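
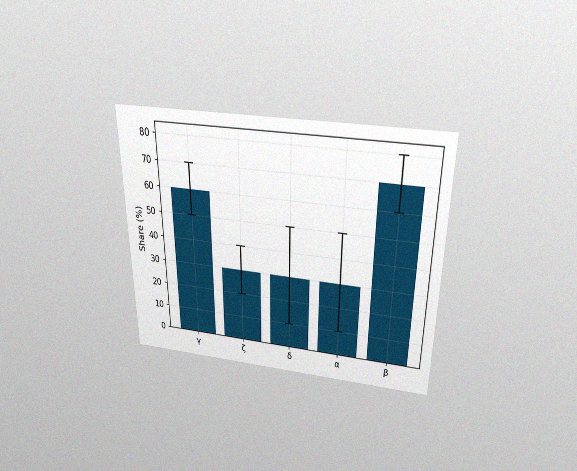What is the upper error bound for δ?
50%

The chart is viewed slightly from above, with some photo noise. The δ bar's upper whisker reaches 50%.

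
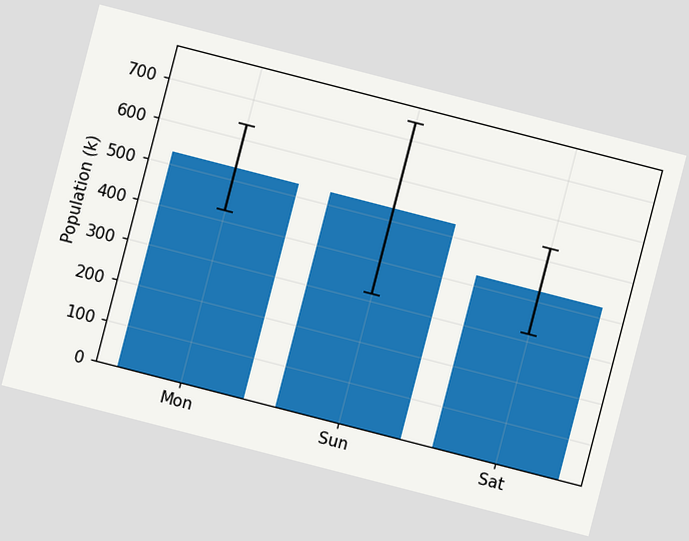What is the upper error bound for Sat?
530k

The chart is tilted about 14° clockwise. The Sat bar's upper whisker reaches 530k.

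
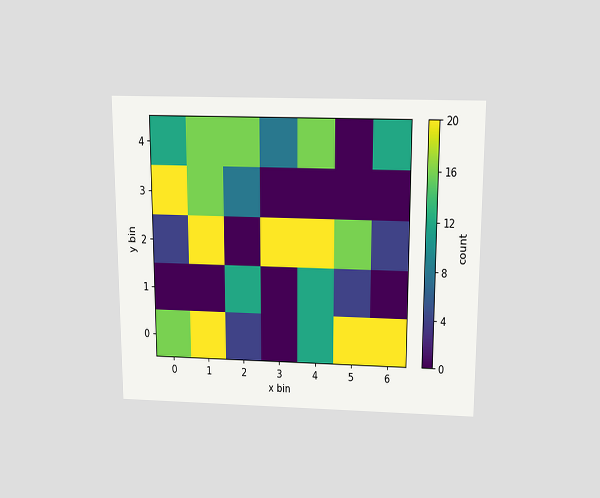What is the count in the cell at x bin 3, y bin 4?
The chart is viewed slightly from above. Matching the cell (3, 4) against the colorbar gives 8.

8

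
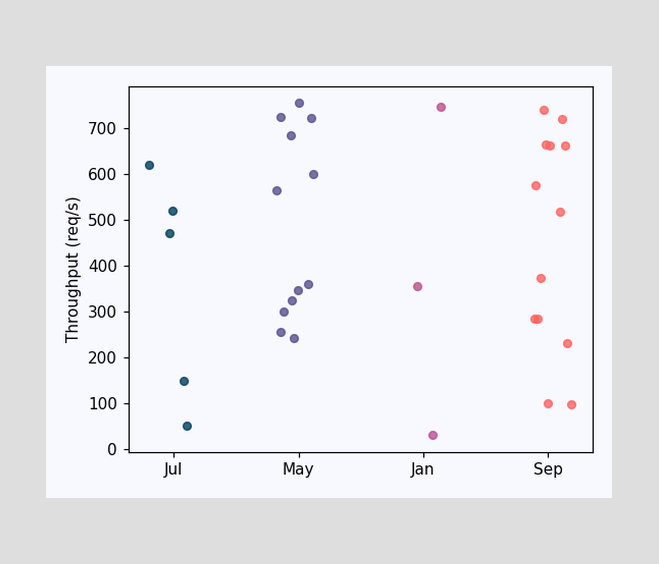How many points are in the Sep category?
13

Counting the markers in the Sep column gives 13.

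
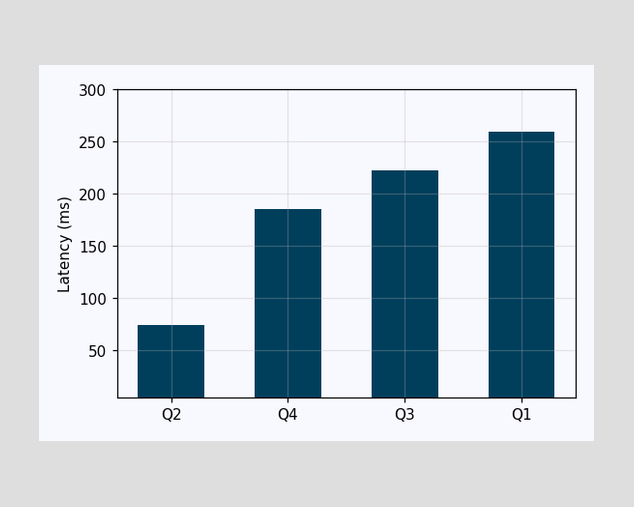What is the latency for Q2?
Reading along the chart's y-axis, the Q2 bar reaches 74ms.

74ms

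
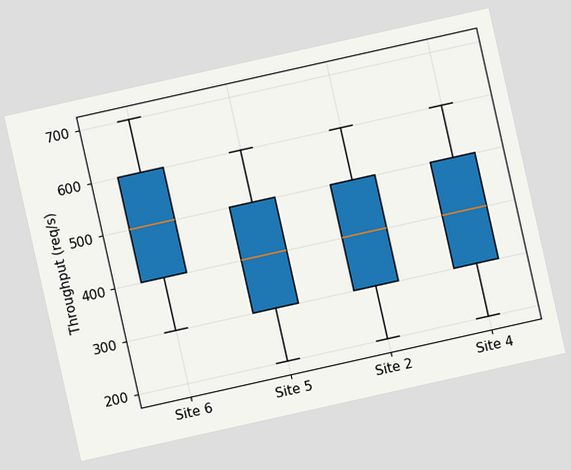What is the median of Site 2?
400req/s

The chart is tilted about 13° counter-clockwise. The median line in the Site 2 box sits at 400req/s.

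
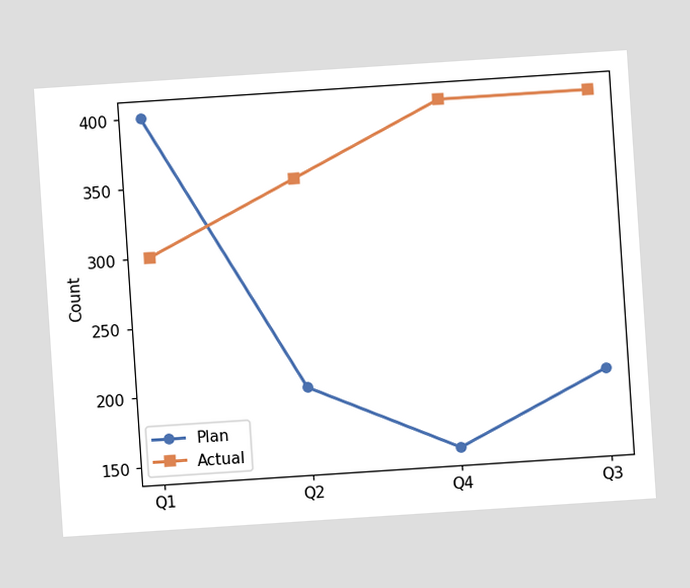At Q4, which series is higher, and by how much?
The chart is tilted about 4° counter-clockwise. At Q4, Actual sits above the other line by 250.

Actual, by 250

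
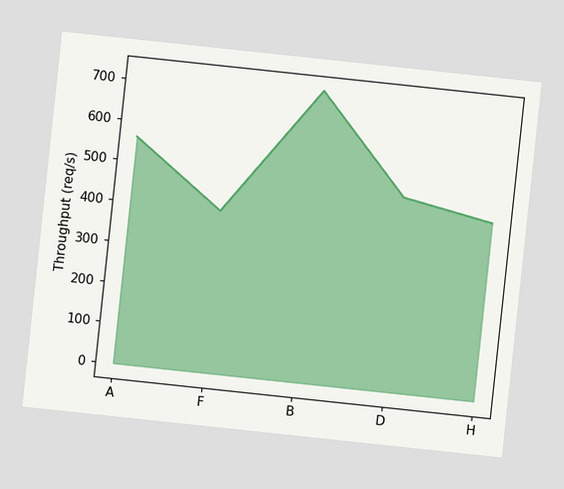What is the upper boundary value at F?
400req/s

The chart is tilted about 6° clockwise. At F the upper boundary is at 400req/s.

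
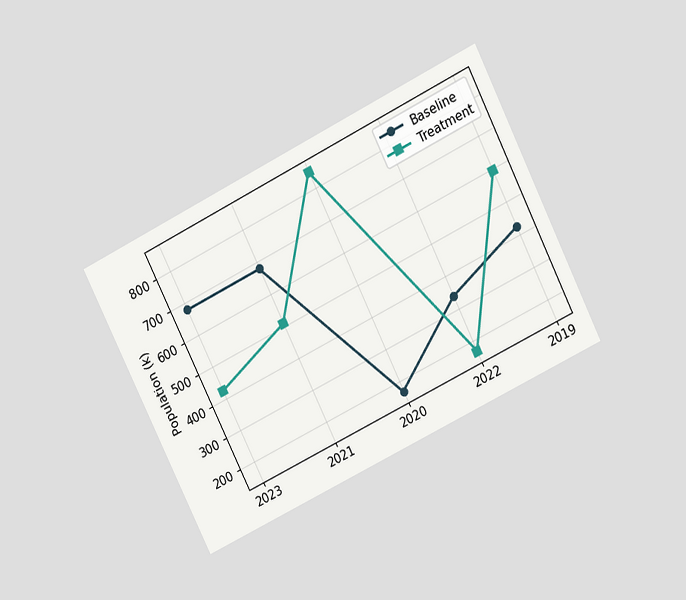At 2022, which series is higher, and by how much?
The chart is tilted about 26° counter-clockwise and viewed at a slight angle. At 2022, Baseline sits above the other line by 170k.

Baseline, by 170k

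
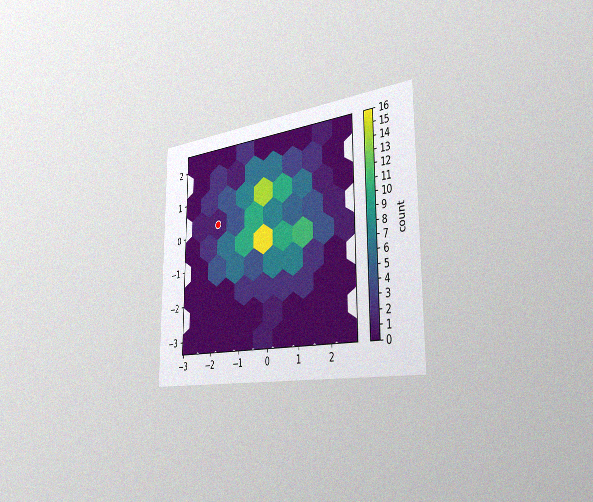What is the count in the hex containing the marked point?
The chart is viewed slightly from the right, with some photo noise. The marked hex reads 1 on the colorbar.

1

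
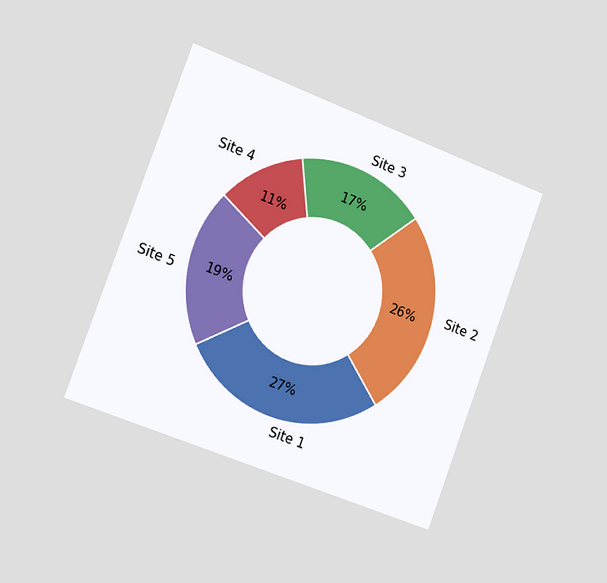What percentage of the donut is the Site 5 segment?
The chart is tilted about 21° clockwise and viewed slightly from the left. The Site 5 segment takes up 19% of the ring.

19%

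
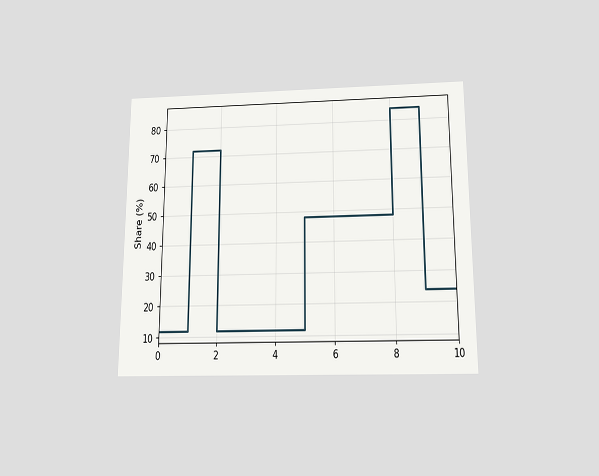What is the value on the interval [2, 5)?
12%

The chart is viewed slightly from below. On [2, 5) the step sits at 12%.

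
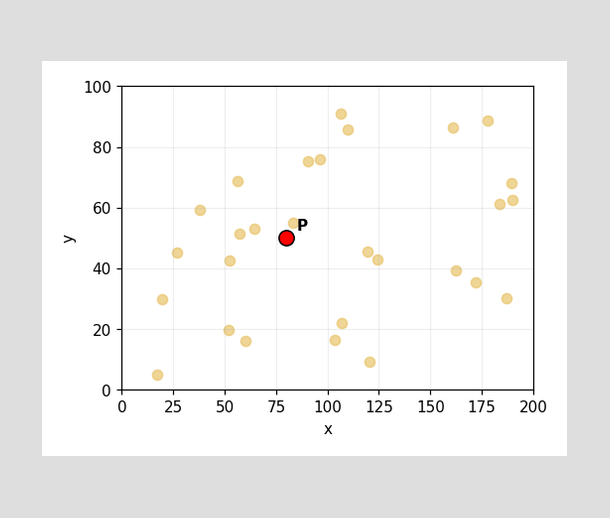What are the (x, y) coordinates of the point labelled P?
Following the gridlines from P to each axis, P sits at (80, 50).

(80, 50)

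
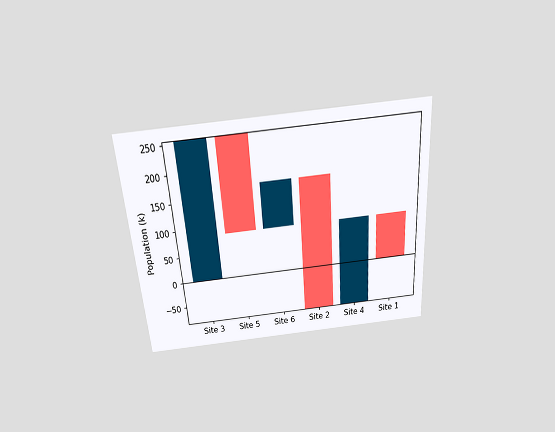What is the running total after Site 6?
The chart is tilted about 4° counter-clockwise and viewed slightly from above. After Site 6 the running total reaches 170k.

170k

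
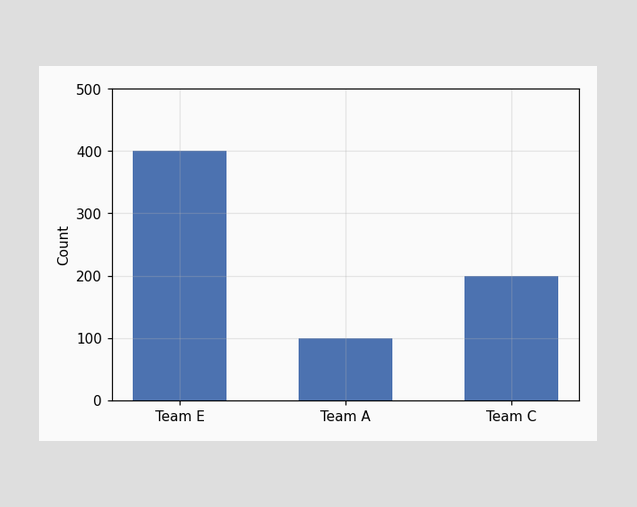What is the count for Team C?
200

Reading along the chart's y-axis, the Team C bar reaches 200.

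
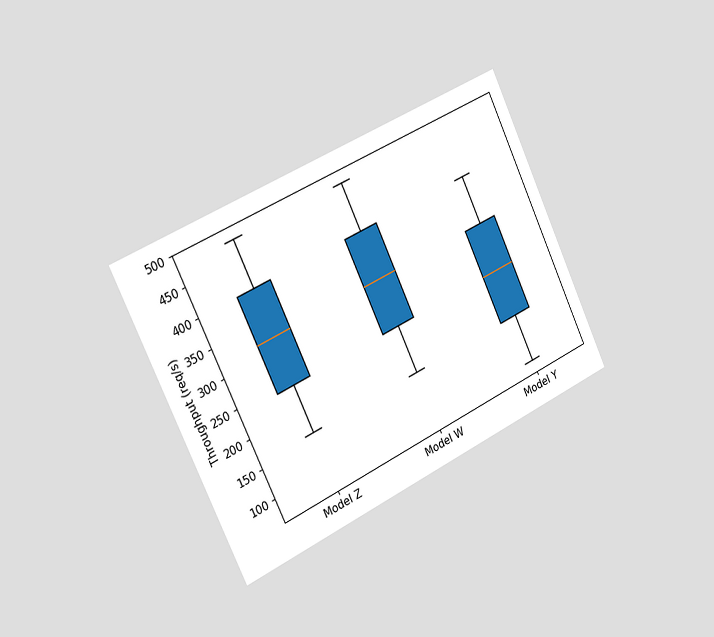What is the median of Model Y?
The chart is tilted about 25° counter-clockwise and viewed slightly from the left. The median line in the Model Y box sits at 240req/s.

240req/s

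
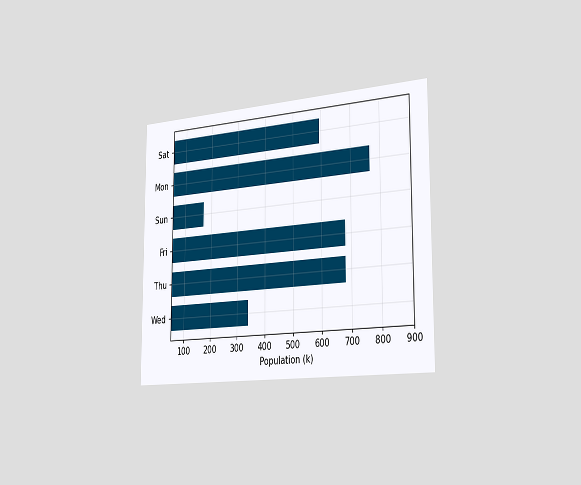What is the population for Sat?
The chart is viewed slightly from the right. Reading along the chart's x-axis, the Sat bar reaches 595k.

595k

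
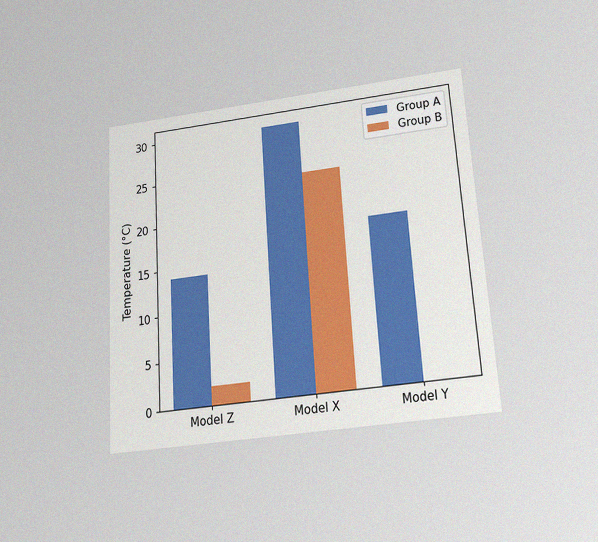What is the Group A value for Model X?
The chart is tilted about 4° counter-clockwise and viewed slightly from below, with some photo noise. The Group A bar at Model X reaches 30°C on the y-axis.

30°C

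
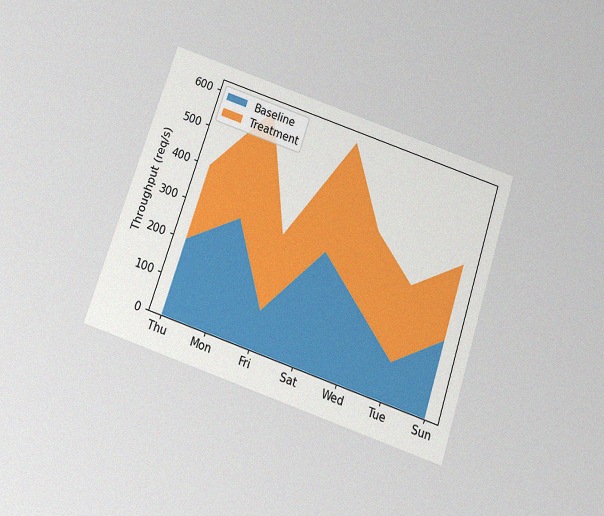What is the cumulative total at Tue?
The chart is tilted about 18° clockwise and viewed slightly from below, with some photo noise. The stacked total at Tue reaches 300req/s.

300req/s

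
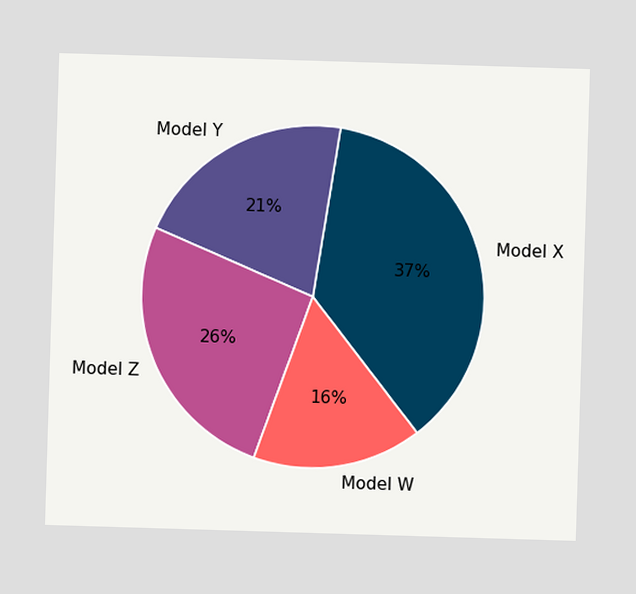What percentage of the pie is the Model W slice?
The Model W slice takes up 16% of the pie.

16%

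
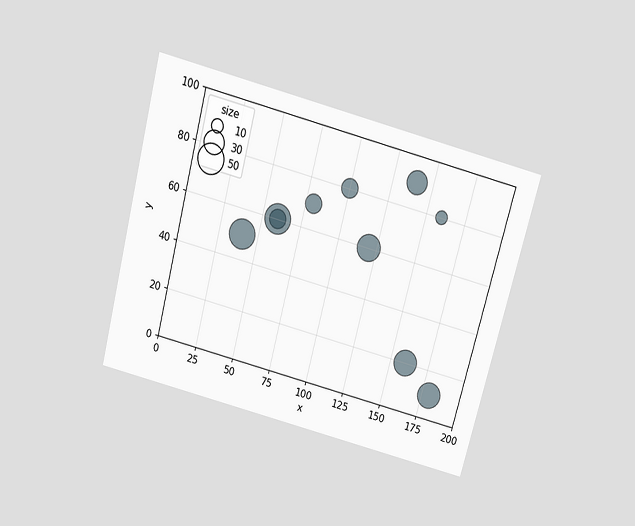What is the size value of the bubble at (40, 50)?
50

The chart is tilted about 15° clockwise and viewed slightly from above. Matching the bubble at (40, 50) against the size legend gives 50.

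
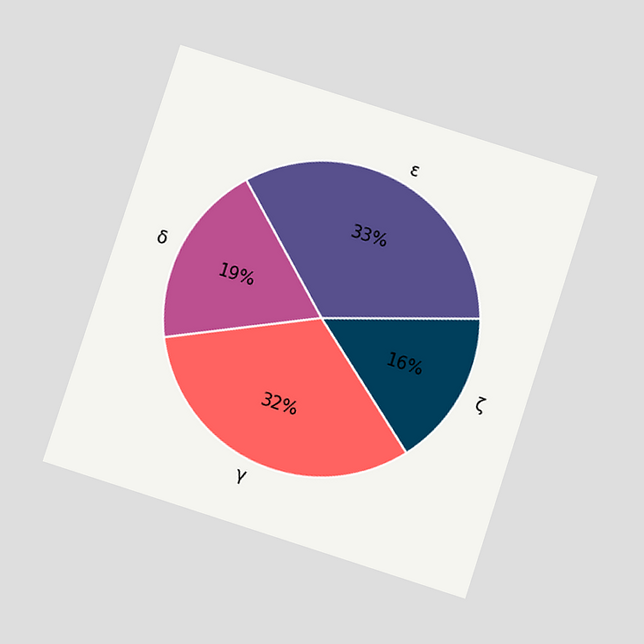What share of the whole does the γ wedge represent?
32%

The chart is tilted about 18° clockwise and viewed slightly from below. The γ slice takes up 32% of the pie.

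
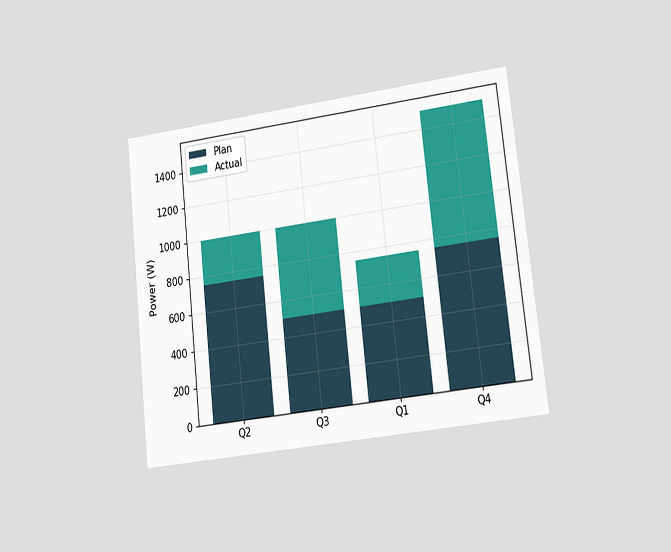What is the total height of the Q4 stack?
The chart is tilted about 6° counter-clockwise and viewed at a slight angle. The Q4 stack's top reaches 1500W on the y-axis.

1500W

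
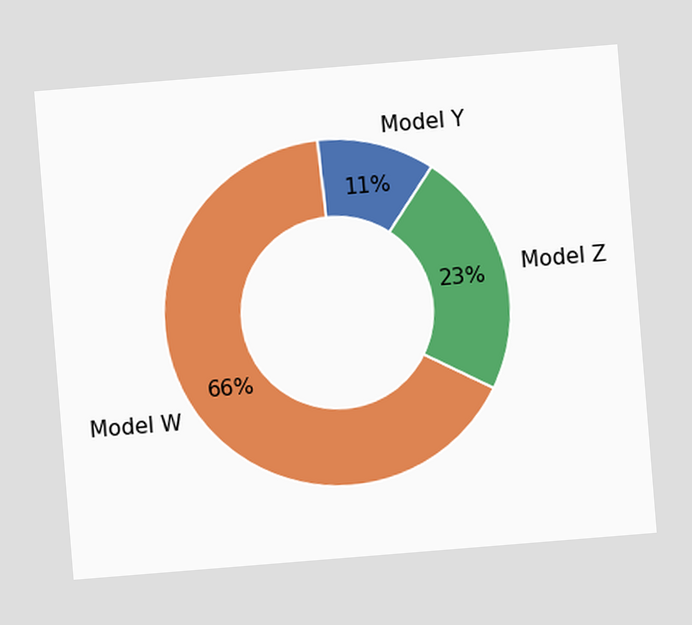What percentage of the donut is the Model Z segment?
The chart is tilted about 5° counter-clockwise. The Model Z segment takes up 23% of the ring.

23%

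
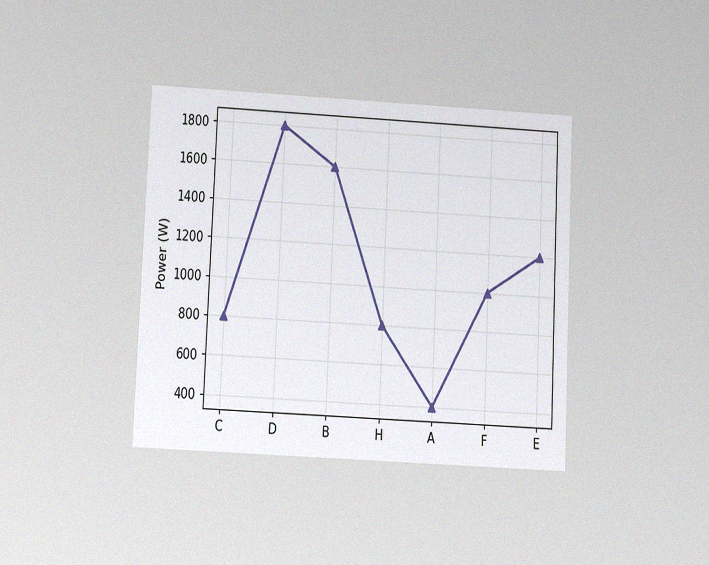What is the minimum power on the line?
400W

The chart is tilted about 3° clockwise and viewed at a slight angle, with some photo noise. The lowest point is at A, and reading across to the y-axis gives 400W.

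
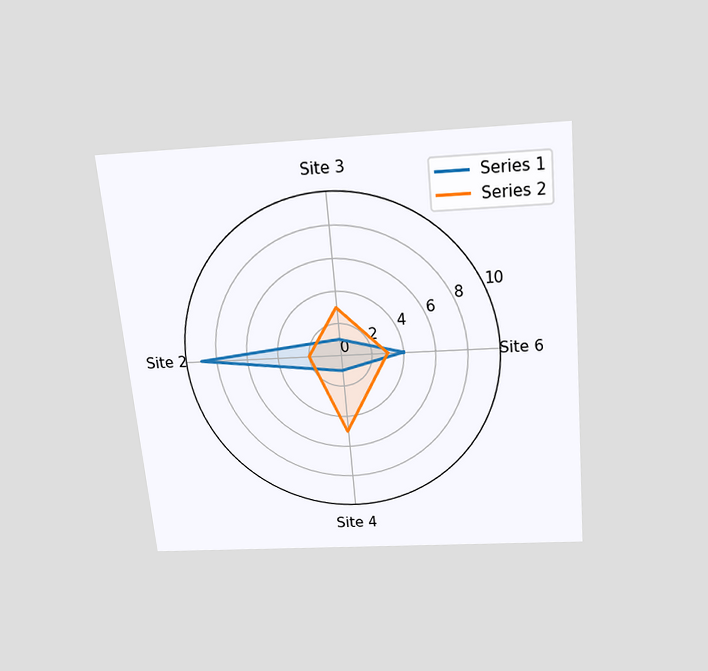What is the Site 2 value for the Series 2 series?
The chart is tilted about 5° counter-clockwise and viewed slightly from above. On the Site 2 axis, Series 2 reaches 2.

2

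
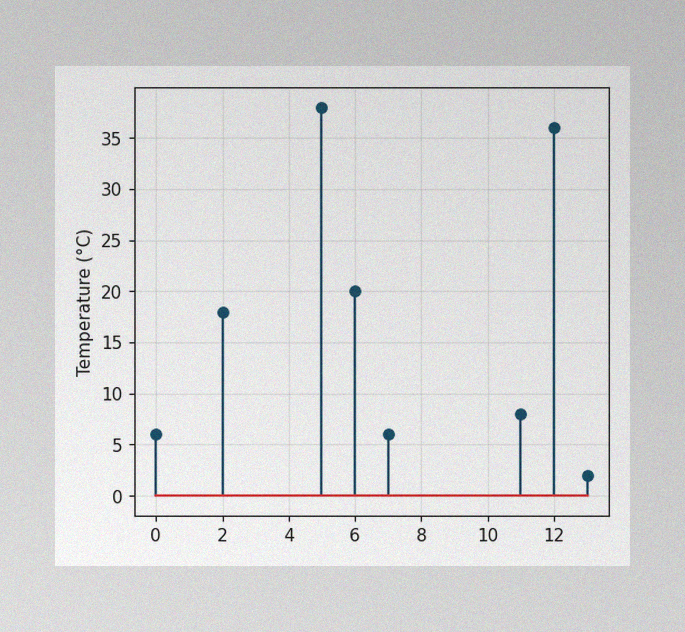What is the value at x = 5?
38°C

The image has some photo noise and uneven lighting. The stem at x=5 reaches 38°C.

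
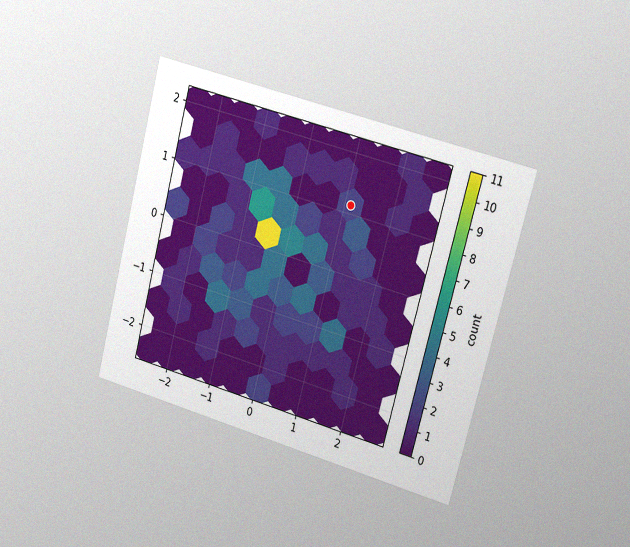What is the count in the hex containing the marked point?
The chart is tilted about 15° clockwise and viewed slightly from the right, with some photo noise. The marked hex reads 2 on the colorbar.

2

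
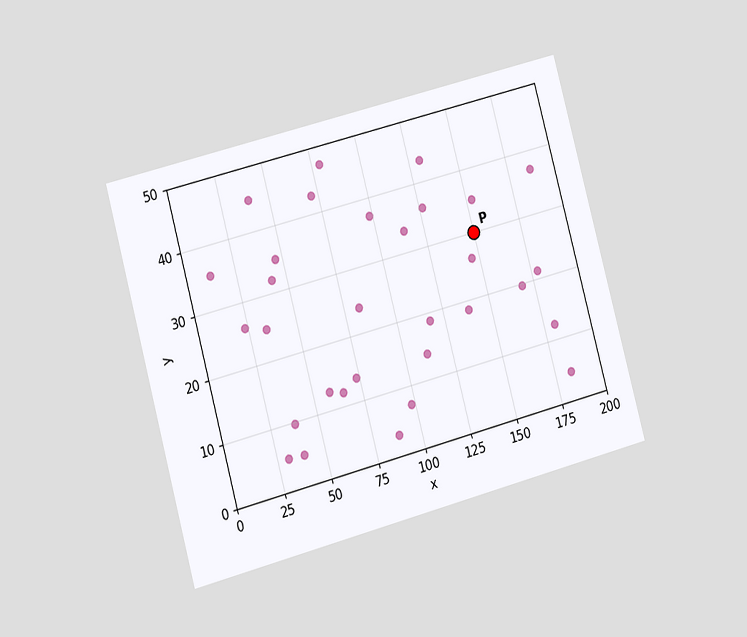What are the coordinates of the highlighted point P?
(150, 30)

The chart is tilted about 15° counter-clockwise and viewed at a slight angle. Following the gridlines from P to each axis, P sits at (150, 30).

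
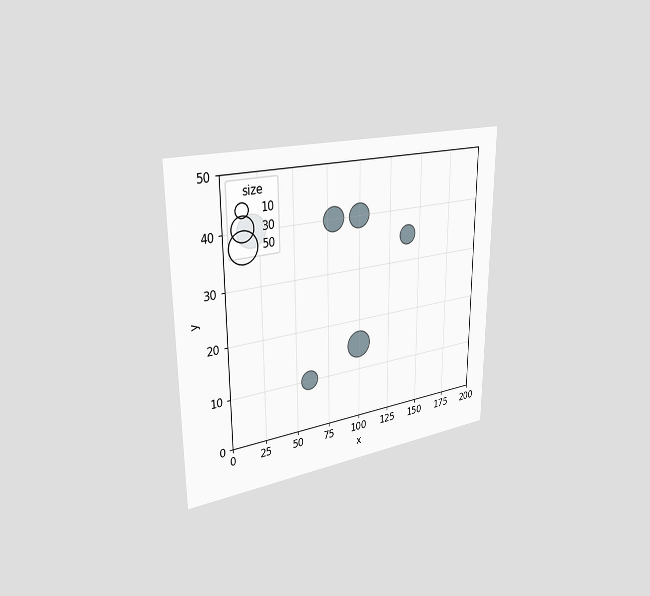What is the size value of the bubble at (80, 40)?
The chart is viewed slightly from the left. Matching the bubble at (80, 40) against the size legend gives 30.

30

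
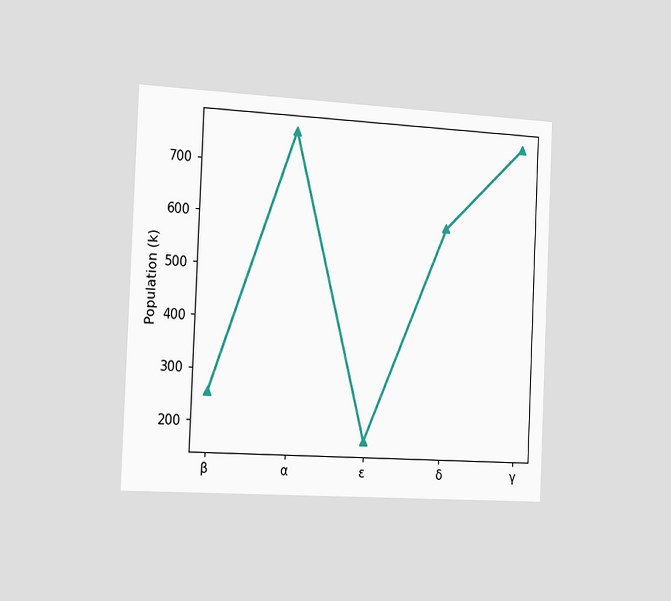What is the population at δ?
The chart is tilted about 3° clockwise and viewed slightly from the left. At δ, the line is at 595k.

595k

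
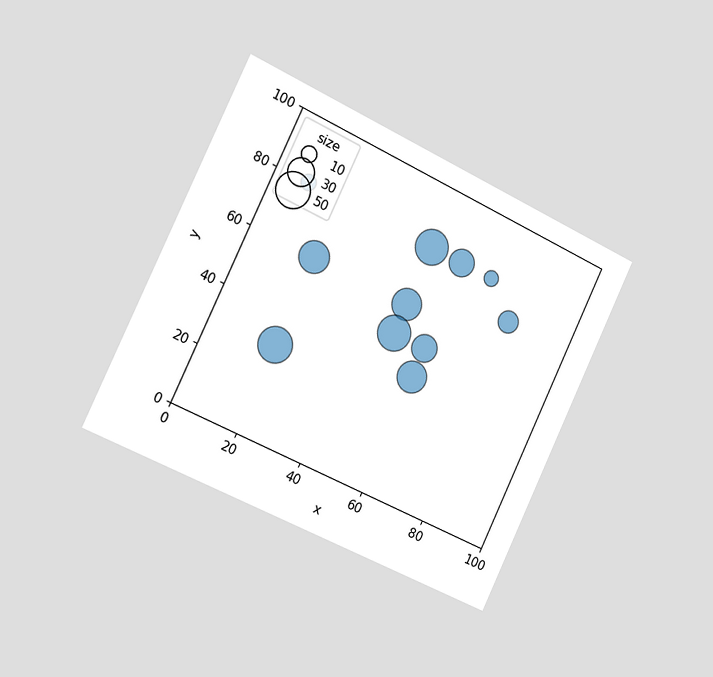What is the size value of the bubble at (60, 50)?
The chart is tilted about 25° clockwise and viewed slightly from the left. Matching the bubble at (60, 50) against the size legend gives 30.

30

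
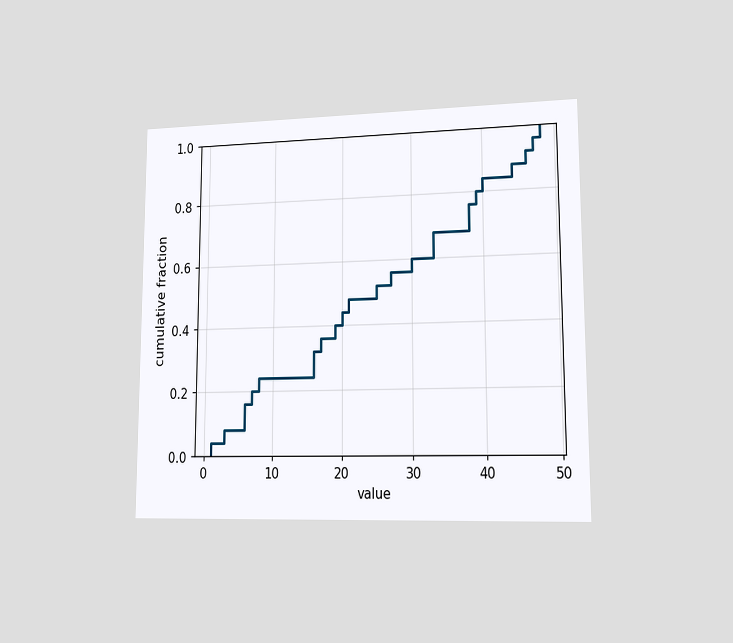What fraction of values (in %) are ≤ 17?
The chart is viewed at a slight angle. At x=17 the ECDF step is at 36%.

36%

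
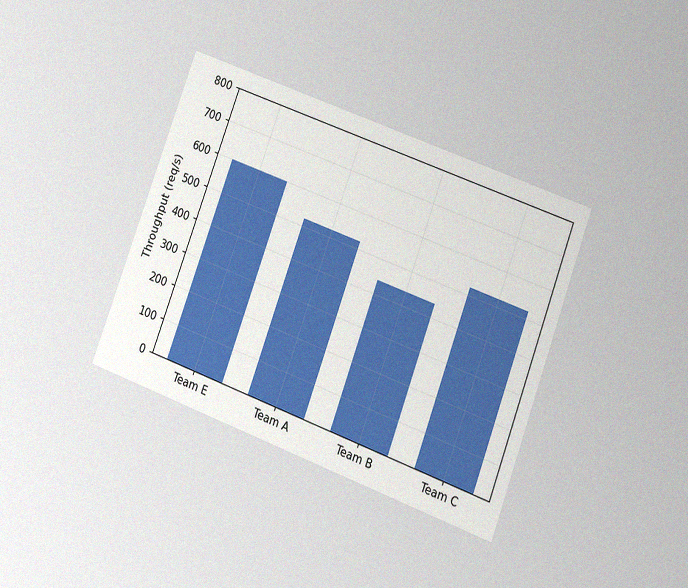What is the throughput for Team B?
440req/s

The chart is tilted about 20° clockwise and viewed at a slight angle, with some photo noise. Reading along the chart's y-axis, the Team B bar reaches 440req/s.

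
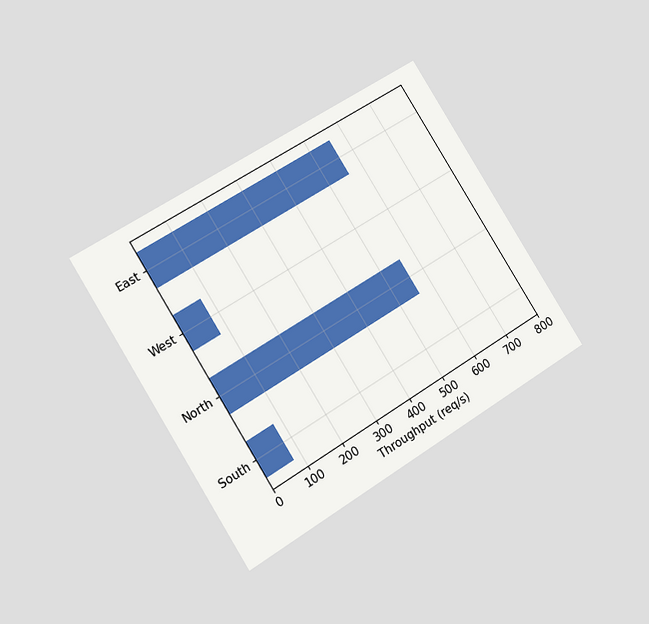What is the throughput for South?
The chart is tilted about 32° counter-clockwise and viewed at a slight angle. Reading along the chart's x-axis, the South bar reaches 80req/s.

80req/s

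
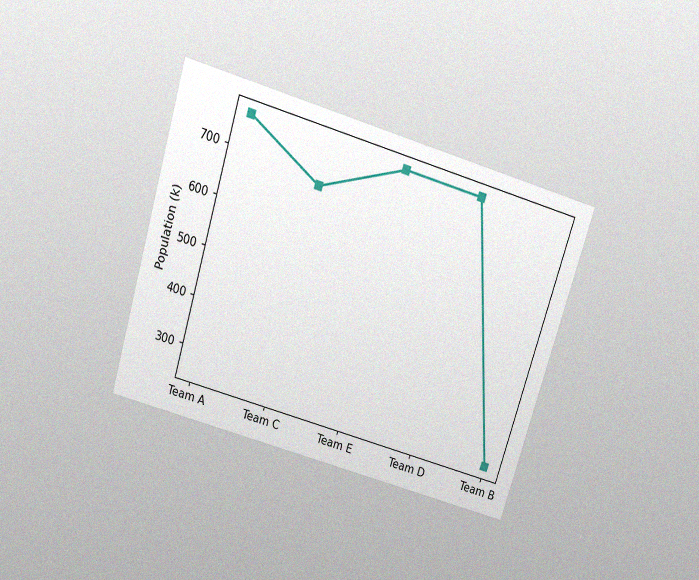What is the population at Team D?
The chart is tilted about 17° clockwise and viewed slightly from above, with some photo noise. At Team D, the line is at 765k.

765k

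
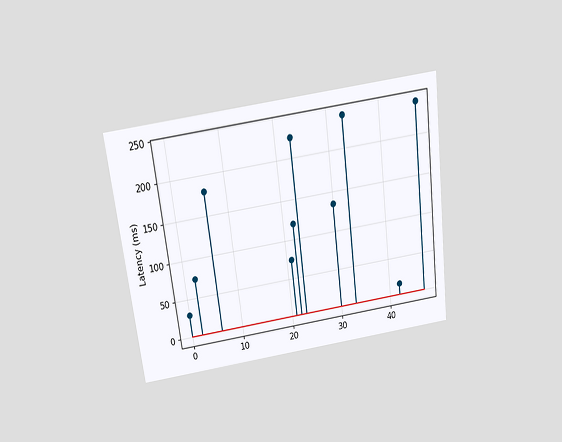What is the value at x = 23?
225ms

The chart is tilted about 7° counter-clockwise and viewed slightly from above. The stem at x=23 reaches 225ms.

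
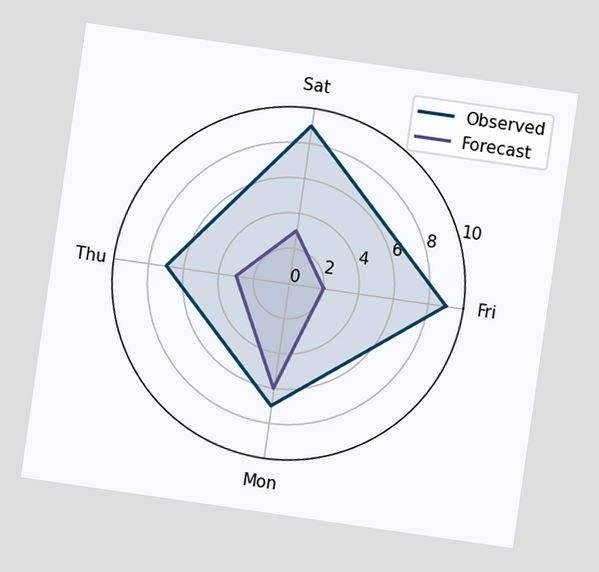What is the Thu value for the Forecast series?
3

The chart is tilted about 8° clockwise. On the Thu axis, Forecast reaches 3.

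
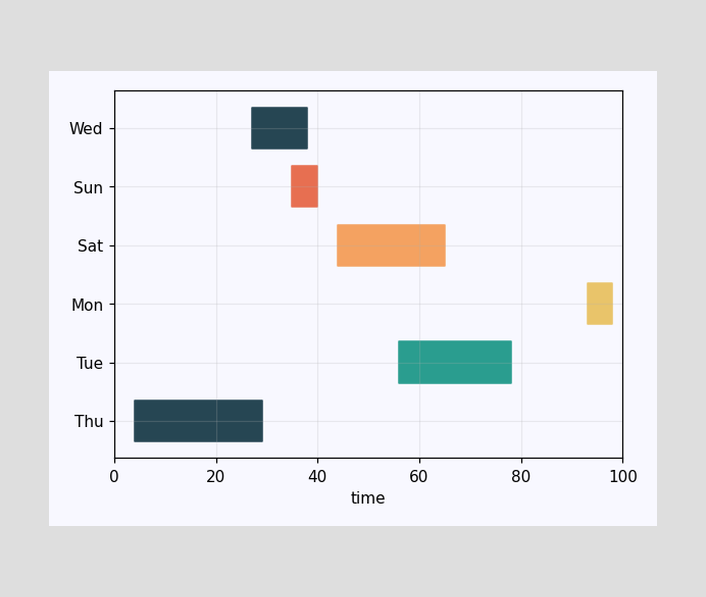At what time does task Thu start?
4

The Thu bar begins at t=4.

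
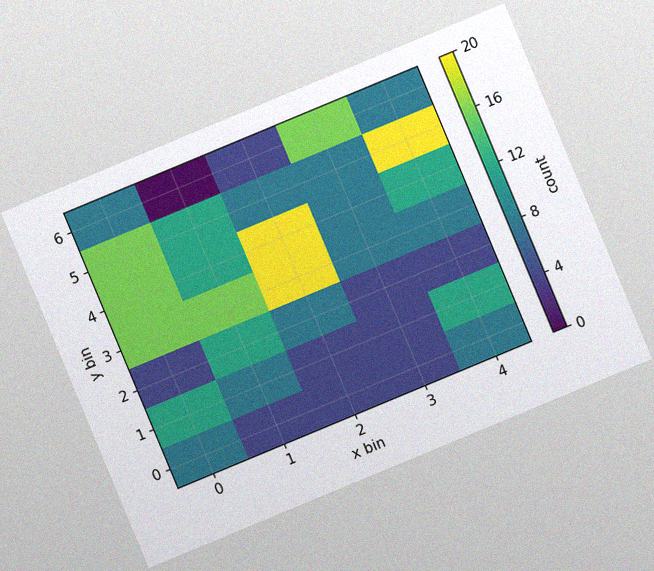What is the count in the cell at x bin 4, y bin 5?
The chart is tilted about 23° counter-clockwise, with some photo noise. Matching the cell (4, 5) against the colorbar gives 20.

20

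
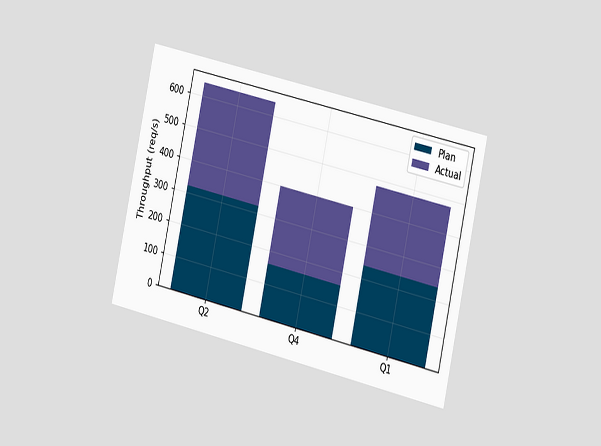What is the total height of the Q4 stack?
400req/s

The chart is tilted about 13° clockwise and viewed slightly from the right. The Q4 stack's top reaches 400req/s on the y-axis.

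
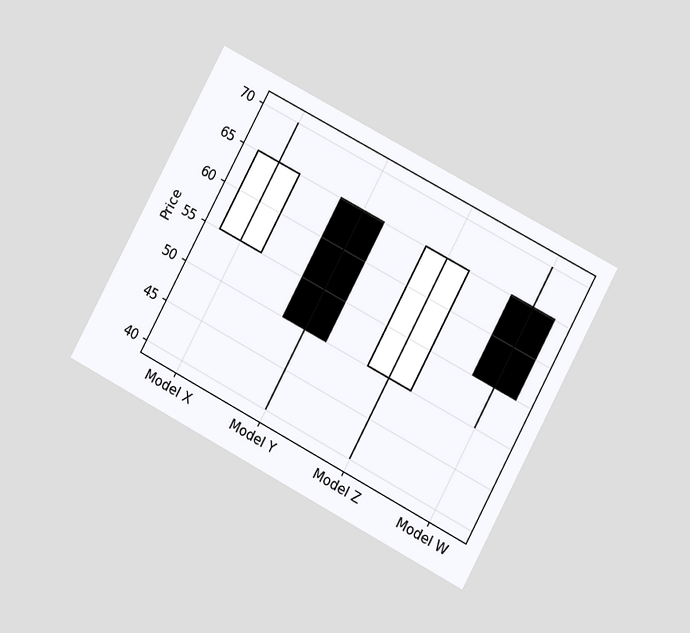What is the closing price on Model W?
The chart is tilted about 28° clockwise and viewed at a slight angle. The Model W candle closes at 55.

55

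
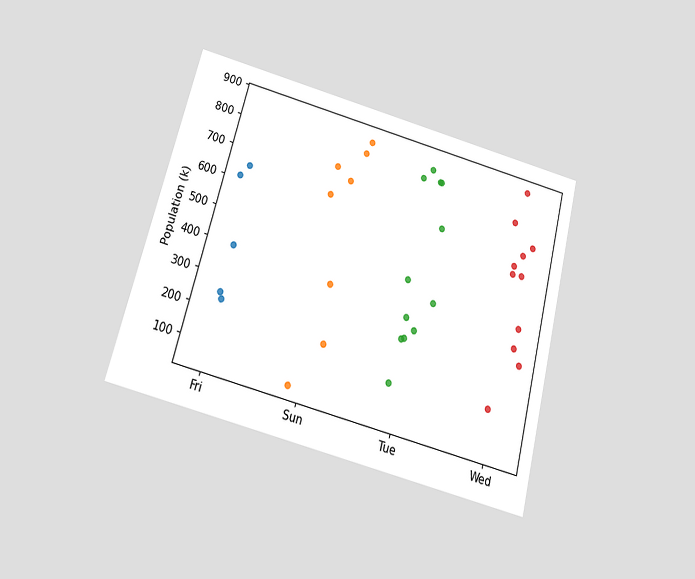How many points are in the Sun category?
8

The chart is tilted about 15° clockwise and viewed slightly from below. Counting the markers in the Sun column gives 8.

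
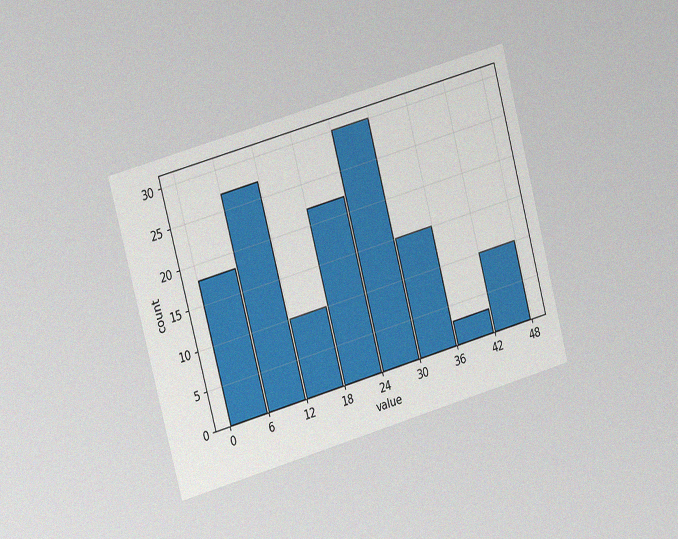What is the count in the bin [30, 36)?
The chart is tilted about 15° counter-clockwise and viewed slightly from the left, with some photo noise. The [30, 36) bin has height 15.

15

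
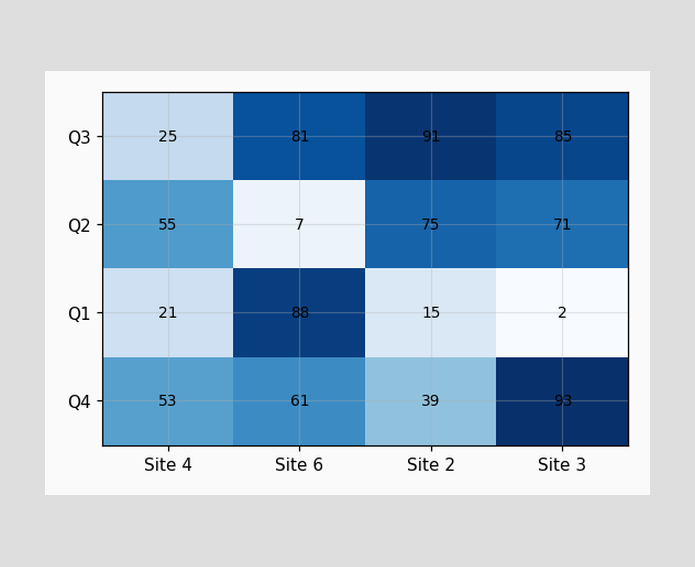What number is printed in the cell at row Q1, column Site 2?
The (Q1, Site 2) cell reads 15.

15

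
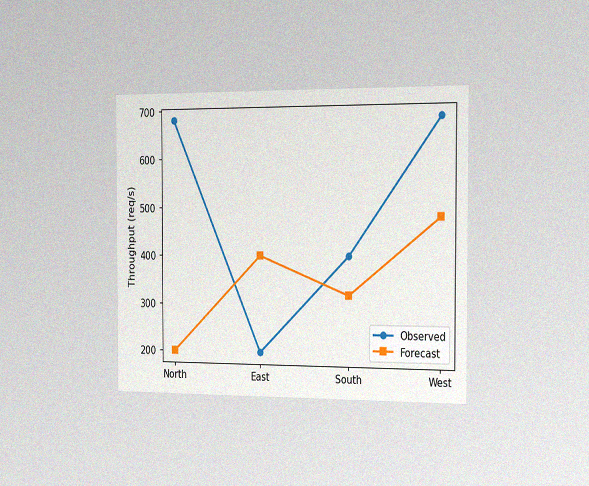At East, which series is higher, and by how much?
The chart is viewed slightly from the right, with some photo noise. At East, Forecast sits above the other line by 200req/s.

Forecast, by 200req/s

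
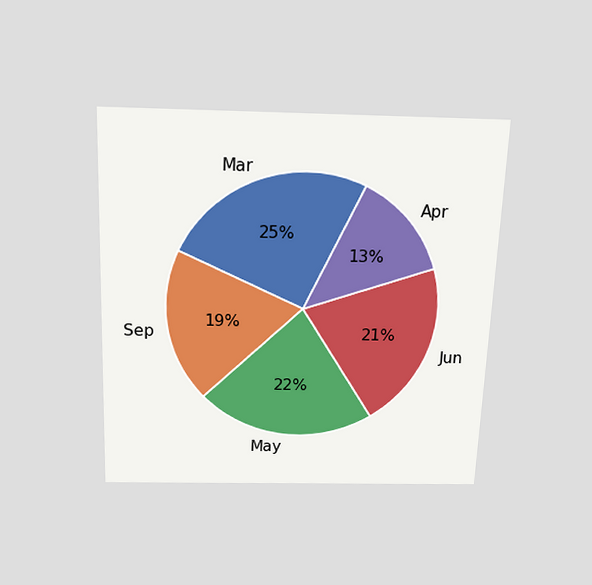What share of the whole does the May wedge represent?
22%

The chart is tilted about 2° clockwise and viewed slightly from above. The May slice takes up 22% of the pie.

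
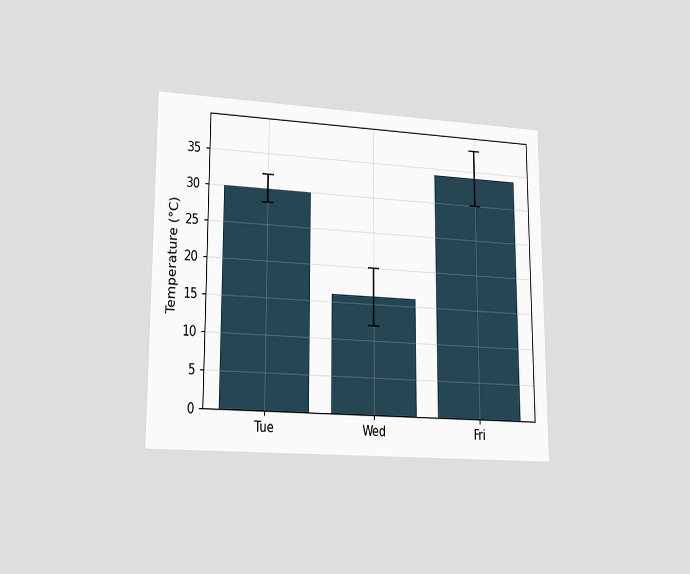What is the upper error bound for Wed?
20°C

The chart is viewed at a slight angle. The Wed bar's upper whisker reaches 20°C.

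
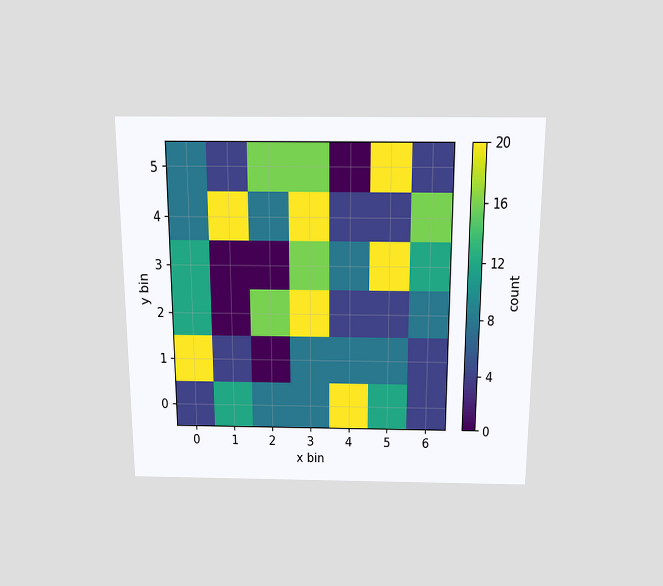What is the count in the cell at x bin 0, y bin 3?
The chart is viewed slightly from above. Matching the cell (0, 3) against the colorbar gives 12.

12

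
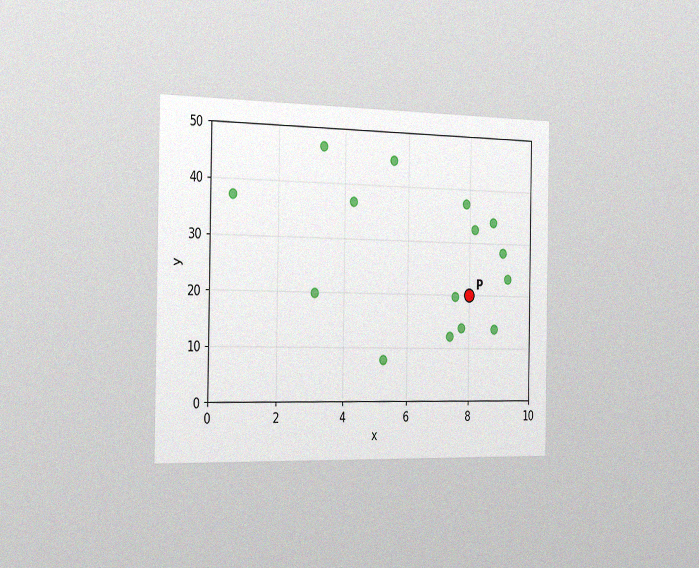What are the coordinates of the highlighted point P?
The chart is viewed slightly from the left, with some photo noise. Following the gridlines from P to each axis, P sits at (8, 20).

(8, 20)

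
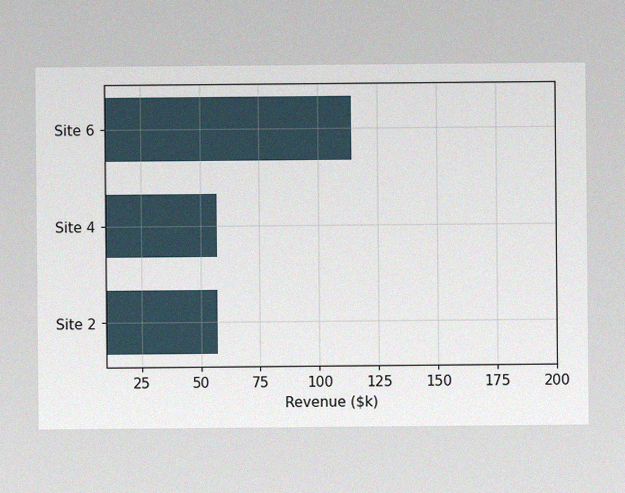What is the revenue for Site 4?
The image has some photo noise and uneven lighting. Reading along the chart's x-axis, the Site 4 bar reaches $57k.

$57k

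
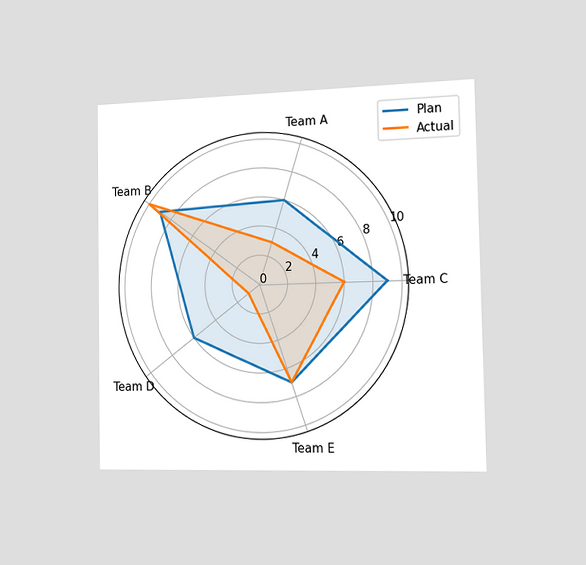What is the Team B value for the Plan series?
9

The chart is viewed slightly from the right. On the Team B axis, Plan reaches 9.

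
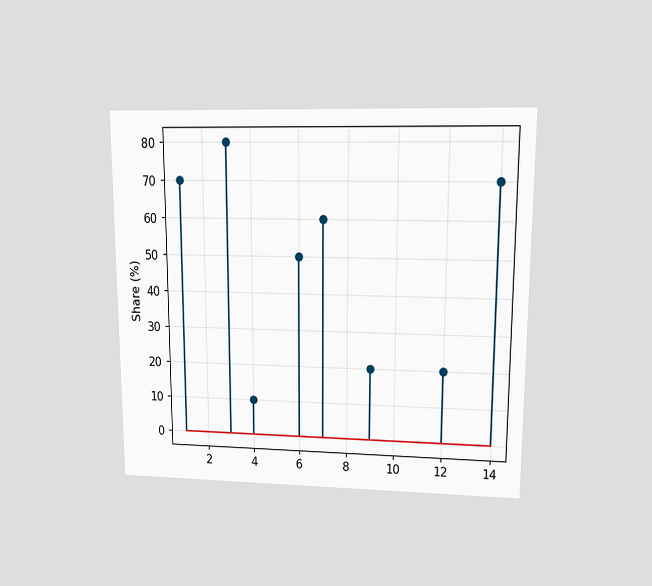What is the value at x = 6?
50%

The chart is viewed at a slight angle. The stem at x=6 reaches 50%.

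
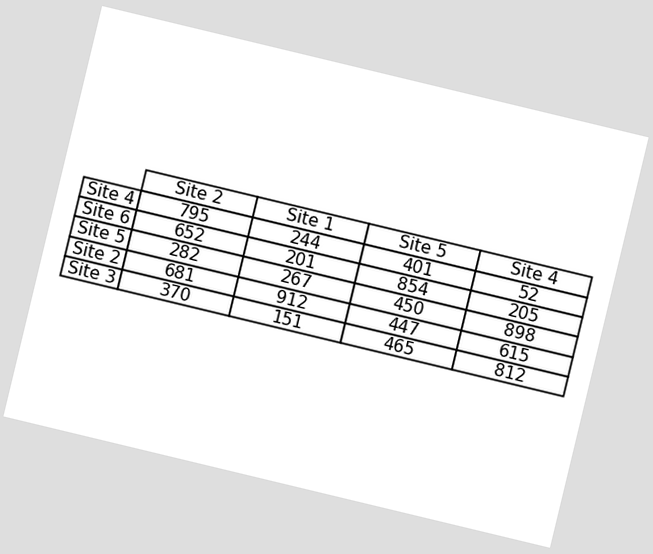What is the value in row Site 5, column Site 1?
267

The chart is tilted about 14° clockwise. The (Site 5, Site 1) cell reads 267.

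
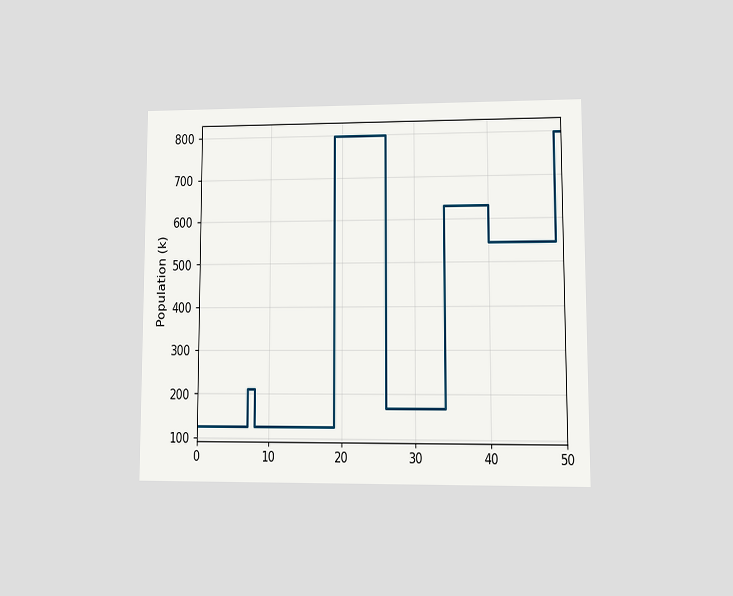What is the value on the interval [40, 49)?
The chart is viewed at a slight angle. On [40, 49) the step sits at 546k.

546k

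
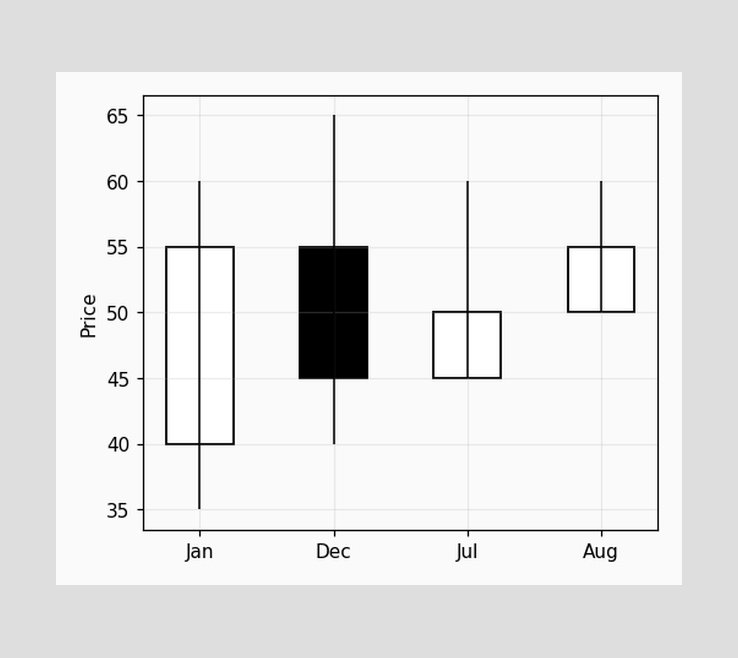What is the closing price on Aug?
The Aug candle closes at 55.

55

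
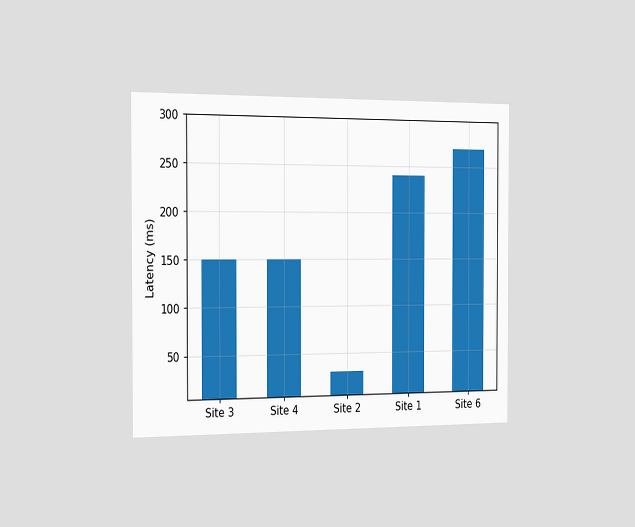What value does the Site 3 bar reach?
150ms

The chart is viewed slightly from the left. Reading along the chart's y-axis, the Site 3 bar reaches 150ms.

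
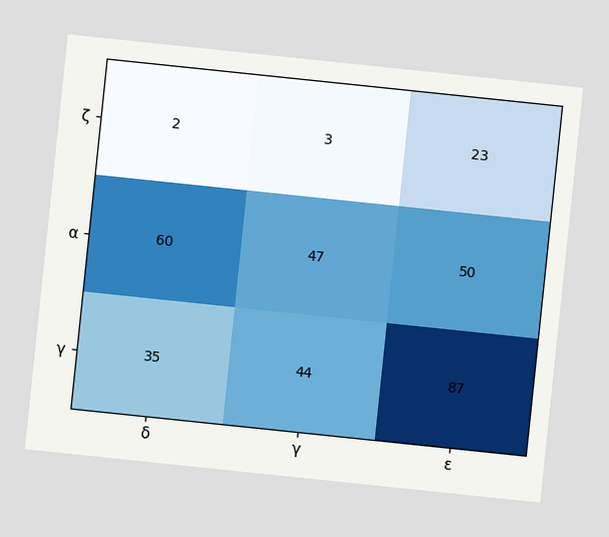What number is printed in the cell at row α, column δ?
60

The chart is tilted about 6° clockwise. The (α, δ) cell reads 60.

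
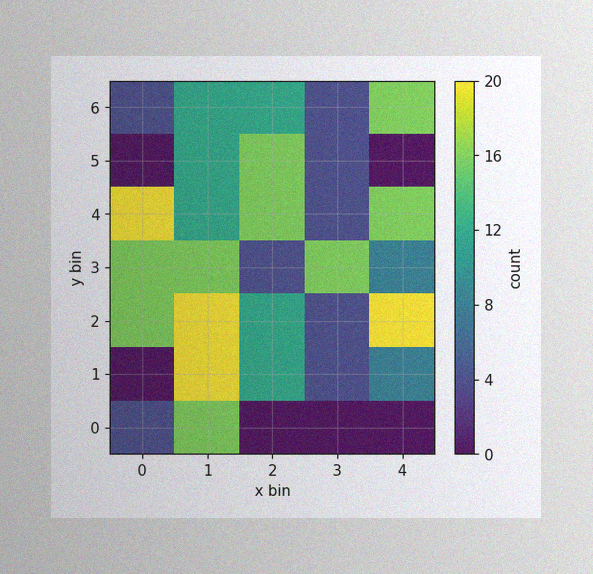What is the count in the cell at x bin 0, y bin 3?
16

The image has some photo noise and uneven lighting. Matching the cell (0, 3) against the colorbar gives 16.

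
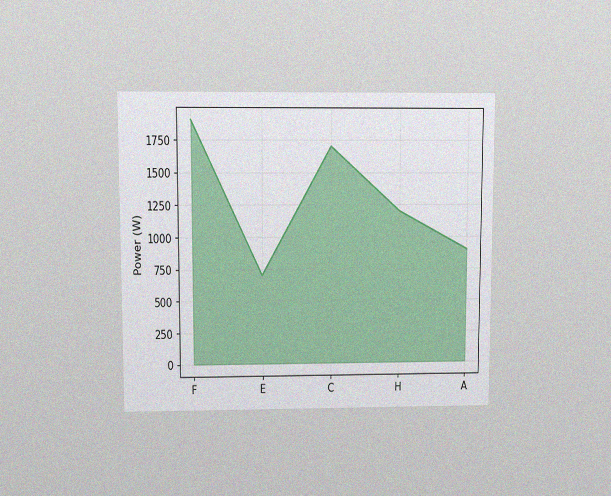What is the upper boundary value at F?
The chart is viewed at a slight angle, with some photo noise. At F the upper boundary is at 1900W.

1900W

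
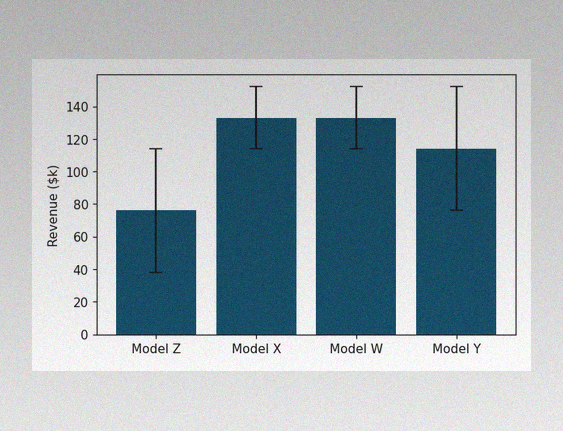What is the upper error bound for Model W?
The image has some photo noise and uneven lighting. The Model W bar's upper whisker reaches $152k.

$152k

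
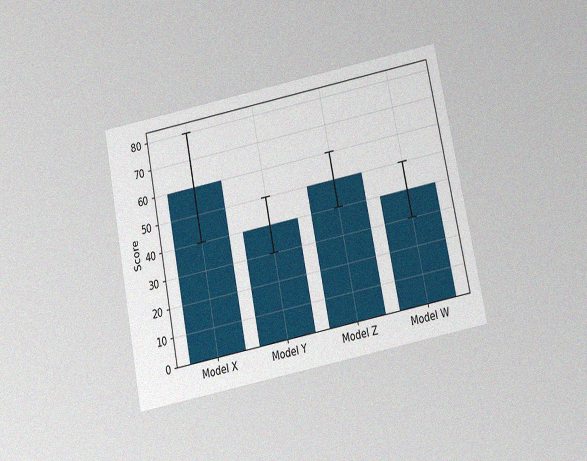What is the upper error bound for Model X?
80

The chart is tilted about 11° counter-clockwise and viewed slightly from below, with some photo noise. The Model X bar's upper whisker reaches 80.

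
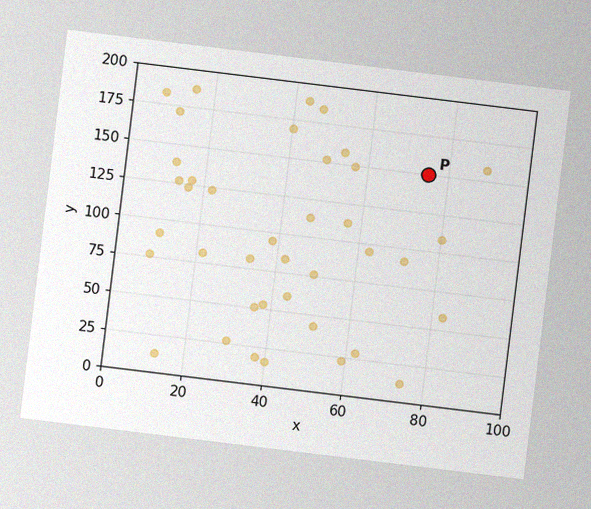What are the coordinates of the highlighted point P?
(75, 150)

The chart is tilted about 7° clockwise, with some photo noise. Following the gridlines from P to each axis, P sits at (75, 150).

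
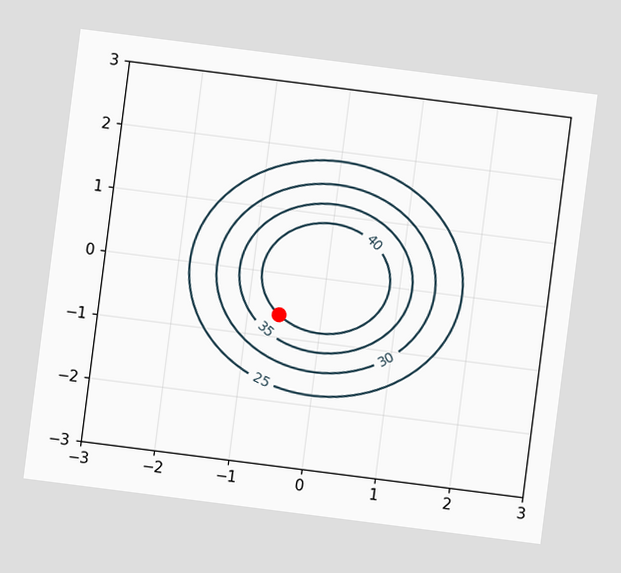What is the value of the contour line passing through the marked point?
The chart is tilted about 7° clockwise. The marked point sits on the contour labelled 40.

40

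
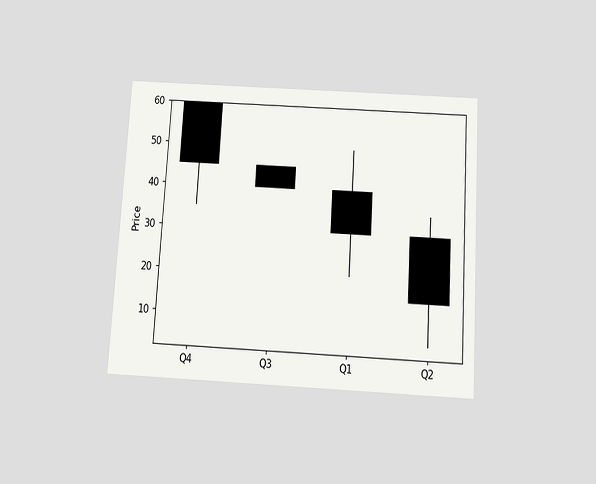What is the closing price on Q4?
The chart is tilted about 3° clockwise and viewed slightly from below. The Q4 candle closes at 45.

45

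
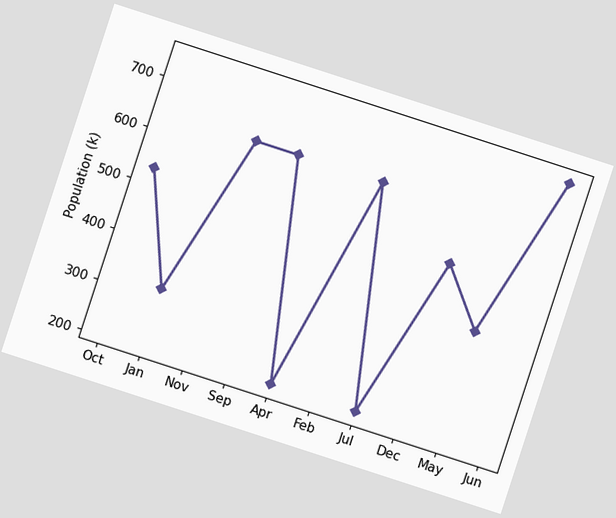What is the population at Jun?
The chart is tilted about 18° clockwise. At Jun, the line is at 742k.

742k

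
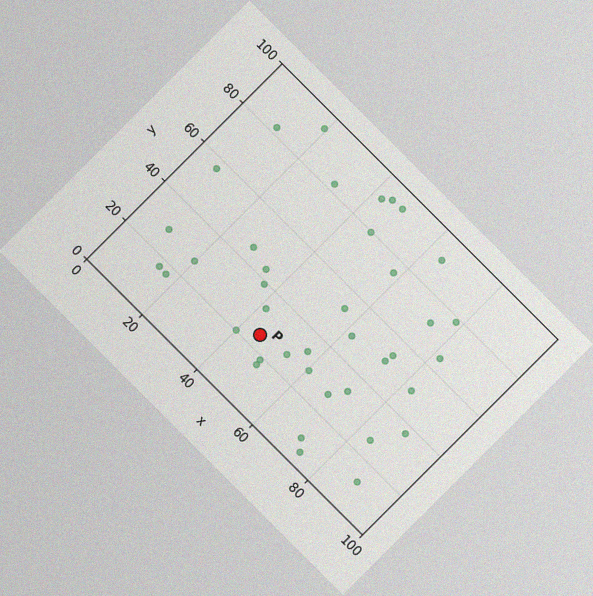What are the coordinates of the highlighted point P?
(45, 25)

The chart is tilted about 45° clockwise, with some photo noise. Following the gridlines from P to each axis, P sits at (45, 25).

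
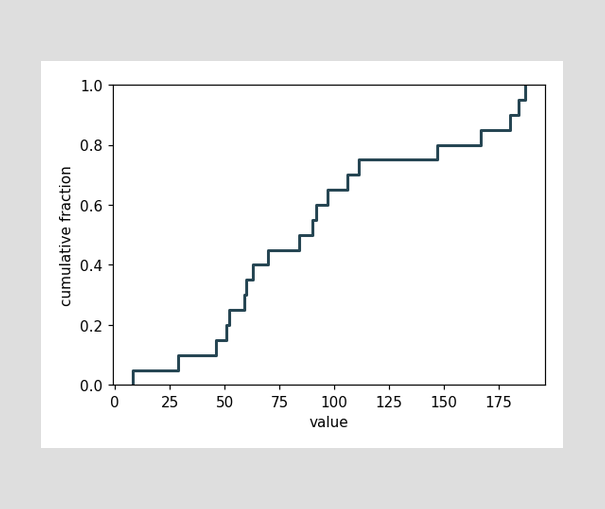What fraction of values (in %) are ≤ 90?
At x=90 the ECDF step is at 55%.

55%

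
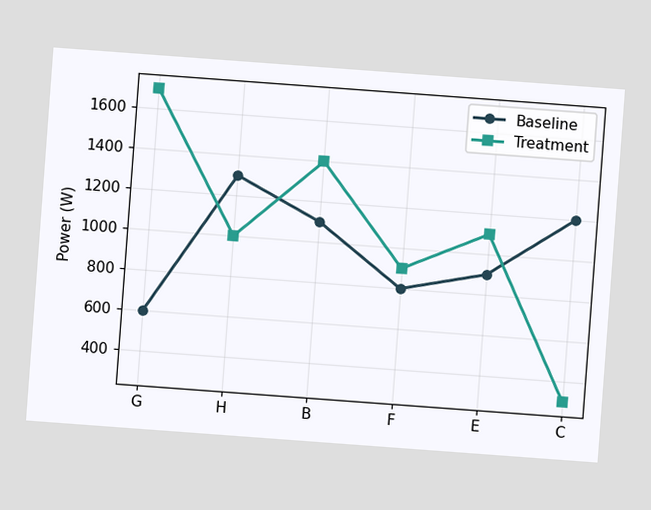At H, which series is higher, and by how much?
Baseline, by 300W

The chart is tilted about 4° clockwise. At H, Baseline sits above the other line by 300W.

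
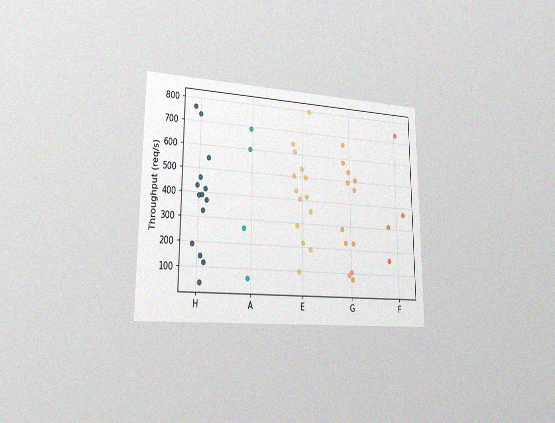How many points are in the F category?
The chart is viewed slightly from the left, with some photo noise. Counting the markers in the F column gives 4.

4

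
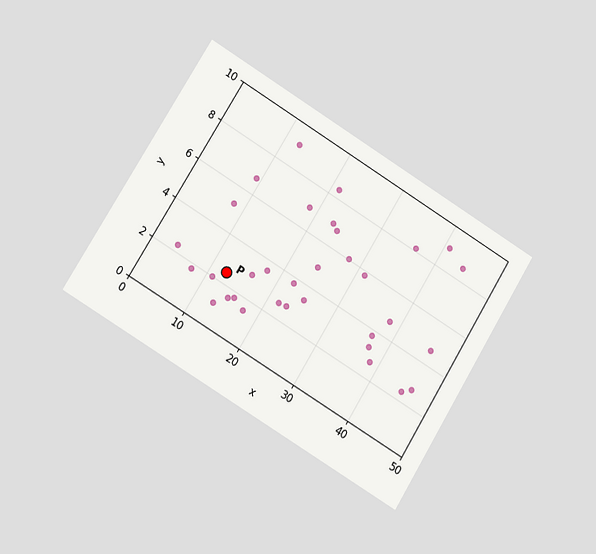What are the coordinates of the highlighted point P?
(12.5, 2.5)

The chart is tilted about 31° clockwise and viewed at a slight angle. Following the gridlines from P to each axis, P sits at (12.5, 2.5).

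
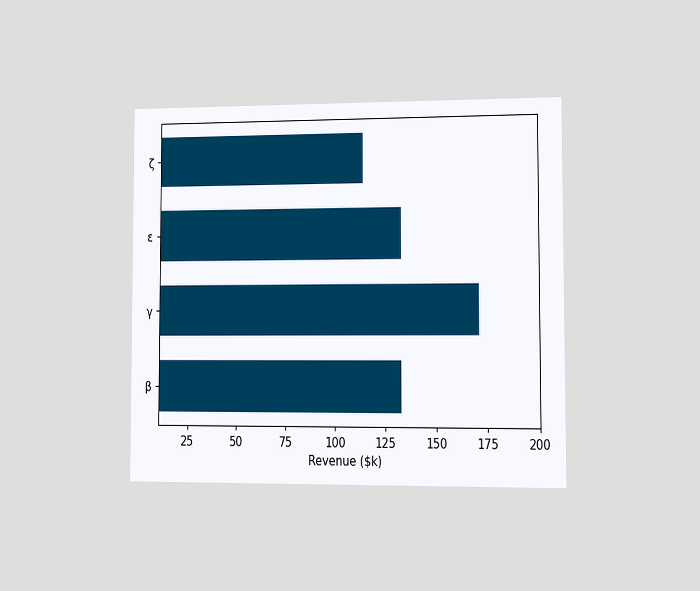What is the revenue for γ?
$171k

The chart is viewed slightly from the right. Reading along the chart's x-axis, the γ bar reaches $171k.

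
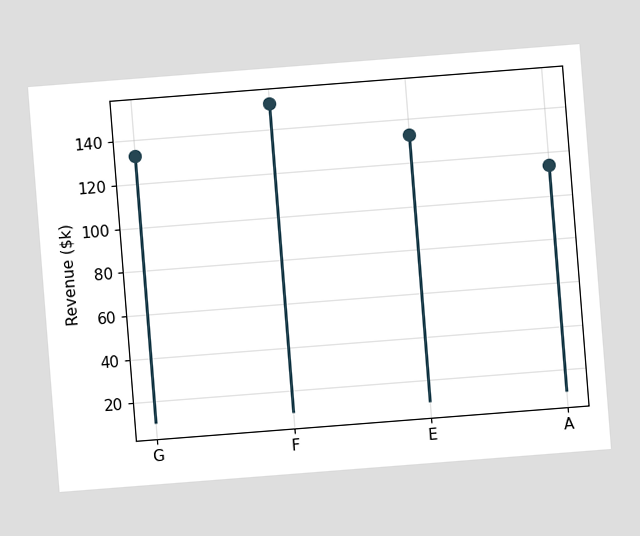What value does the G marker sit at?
$133k

The chart is tilted about 4° counter-clockwise. The G marker sits at $133k.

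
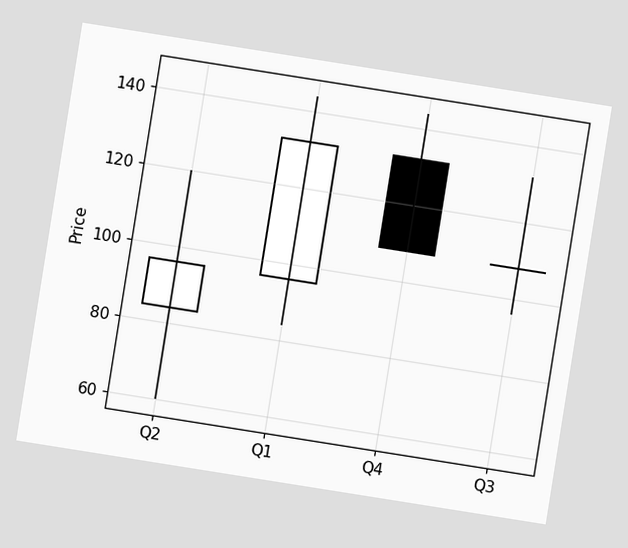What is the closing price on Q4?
The chart is tilted about 9° clockwise. The Q4 candle closes at 108.

108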